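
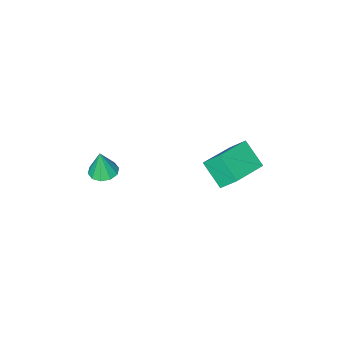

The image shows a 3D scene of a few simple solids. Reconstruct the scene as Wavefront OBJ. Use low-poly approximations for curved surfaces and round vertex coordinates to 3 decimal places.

v 3.349 -3.012 2.694
v 3.88 -2.496 2.676
v 3.471 -3.088 4.106
v 3.478 -2.284 2.722
v 3.026 -2.349 2.757
v 2.699 -2.668 2.768
v 2.619 -3.118 2.751
v 2.819 -3.528 2.711
v 3.221 -3.74 2.665
v 3.672 -3.675 2.63
v 4 -3.356 2.619
v 4.08 -2.906 2.637
v -3.507 -0.706 -0.154
v -3.465 -1.997 0.84
v -3.86 0.063 0.859
v -3.818 -1.228 1.853
v -1.542 -0.332 0.247
v -1.5 -1.623 1.241
v -1.895 0.437 1.26
v -1.853 -0.854 2.254
f 2 1 4
f 2 4 3
f 4 1 5
f 4 5 3
f 5 1 6
f 5 6 3
f 6 1 7
f 6 7 3
f 7 1 8
f 7 8 3
f 8 1 9
f 8 9 3
f 9 1 10
f 9 10 3
f 10 1 11
f 10 11 3
f 11 1 12
f 11 12 3
f 12 1 2
f 12 2 3
f 14 16 13
f 17 14 13
f 13 16 15
f 15 17 13
f 14 20 16
f 18 14 17
f 18 20 14
f 16 20 15
f 19 17 15
f 15 20 19
f 19 18 17
f 20 18 19



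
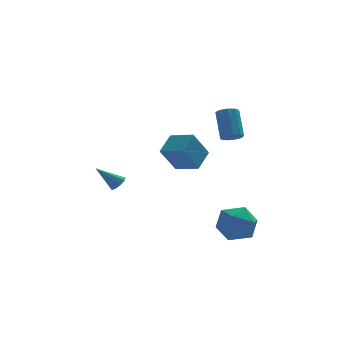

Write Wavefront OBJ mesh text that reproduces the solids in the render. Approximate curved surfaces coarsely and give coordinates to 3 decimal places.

v 2.658 -1.353 2.054
v 3.24 -1.462 2.149
v 3.204 -0.435 3.541
v 2.622 -0.327 3.446
v 3.197 -1.134 1.906
v 3.16 -0.107 3.298
v 2.901 -0.908 1.732
v 2.865 0.118 3.125
v 2.491 -0.891 1.709
v 2.455 0.135 3.101
v 2.16 -1.09 1.847
v 2.124 -0.064 3.239
v 2.062 -1.412 2.082
v 2.026 -0.386 3.474
v 2.242 -1.707 2.304
v 2.206 -0.68 3.696
v 2.618 -1.836 2.408
v 2.582 -0.809 3.801
v 3.012 -1.739 2.347
v 2.976 -0.712 3.74
v 2.092 -1.678 -2.745
v 3.016 -1.08 -3.221
v 2.524 -3.22 -3.839
v 3.448 -2.622 -4.315
v 3.483 -2.962 -3.166
v 3.215 -2.009 -2.49
v 2.325 -2.291 -4.57
v 2.057 -1.338 -3.894
v 3.159 -1.46 -4.349
v 3.875 -1.874 -3.482
v 1.665 -2.426 -3.578
v 2.381 -2.84 -2.711
v 1.612 1.852 -1.137
v 0.707 1.399 0.316
v 0.606 2.849 -1.452
v -0.298 2.395 0.001
v 2.338 2.825 -0.381
v 1.434 2.371 1.072
v 1.333 3.821 -0.696
v 0.428 3.368 0.757
v -2.383 2.82 -2.302
v -2.086 3.191 -2.045
v -3.517 2.96 -1.198
v -2.306 3.354 -2.292
v -2.562 3.268 -2.544
v -2.734 2.972 -2.683
v -2.742 2.605 -2.644
v -2.581 2.338 -2.445
v -2.328 2.297 -2.18
v -2.1 2.5 -1.972
v -2.005 2.853 -1.918
f 2 1 5
f 2 5 3
f 3 5 6
f 3 6 4
f 5 1 7
f 5 7 6
f 6 7 8
f 6 8 4
f 7 1 9
f 7 9 8
f 8 9 10
f 8 10 4
f 9 1 11
f 9 11 10
f 10 11 12
f 10 12 4
f 11 1 13
f 11 13 12
f 12 13 14
f 12 14 4
f 13 1 15
f 13 15 14
f 14 15 16
f 14 16 4
f 15 1 17
f 15 17 16
f 16 17 18
f 16 18 4
f 17 1 19
f 17 19 18
f 18 19 20
f 18 20 4
f 19 1 2
f 19 2 20
f 20 2 3
f 20 3 4
f 21 32 26
f 21 26 22
f 21 22 28
f 21 28 31
f 21 31 32
f 22 26 30
f 26 32 25
f 32 31 23
f 31 28 27
f 28 22 29
f 24 30 25
f 24 25 23
f 24 23 27
f 24 27 29
f 24 29 30
f 25 30 26
f 23 25 32
f 27 23 31
f 29 27 28
f 30 29 22
f 34 36 33
f 37 34 33
f 33 36 35
f 35 37 33
f 34 40 36
f 38 34 37
f 38 40 34
f 36 40 35
f 39 37 35
f 35 40 39
f 39 38 37
f 40 38 39
f 42 41 44
f 42 44 43
f 44 41 45
f 44 45 43
f 45 41 46
f 45 46 43
f 46 41 47
f 46 47 43
f 47 41 48
f 47 48 43
f 48 41 49
f 48 49 43
f 49 41 50
f 49 50 43
f 50 41 51
f 50 51 43
f 51 41 42
f 51 42 43



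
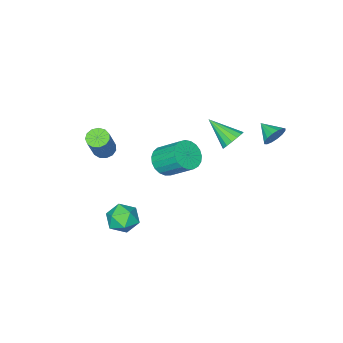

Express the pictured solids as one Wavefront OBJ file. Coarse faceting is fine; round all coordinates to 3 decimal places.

v 2.741 -3.429 0.832
v 3.249 -3.884 0.726
v 4.187 -3.266 2.583
v 3.679 -2.811 2.688
v 3.363 -3.552 0.559
v 4.3 -2.934 2.416
v 3.279 -3.181 0.477
v 4.217 -2.563 2.334
v 3.025 -2.889 0.509
v 3.962 -2.271 2.366
v 2.68 -2.768 0.643
v 3.617 -2.15 2.499
v 2.355 -2.857 0.836
v 3.292 -2.239 2.693
v 2.153 -3.128 1.029
v 3.09 -2.51 2.885
v 2.137 -3.494 1.158
v 3.074 -2.876 3.015
v 2.313 -3.84 1.184
v 3.251 -3.222 3.041
v 2.626 -4.055 1.098
v 3.563 -3.437 2.955
v 2.975 -4.071 0.928
v 3.912 -3.453 2.784
v -2.076 -3.814 -3.238
v -1.635 -4.372 -2.465
v -2.043 -2.844 -1.129
v -2.484 -2.286 -1.902
v -1.295 -4.146 -2.62
v -1.703 -2.618 -1.284
v -1.09 -3.863 -2.881
v -1.498 -2.335 -1.545
v -1.055 -3.571 -3.204
v -1.463 -2.043 -1.868
v -1.197 -3.321 -3.533
v -1.605 -1.793 -2.197
v -1.491 -3.157 -3.811
v -1.899 -1.629 -2.475
v -1.886 -3.106 -3.99
v -2.294 -1.578 -2.654
v -2.314 -3.178 -4.038
v -2.722 -1.65 -2.703
v -2.701 -3.359 -3.949
v -3.108 -1.831 -2.613
v -2.98 -3.619 -3.736
v -3.387 -2.091 -2.401
v -3.102 -3.913 -3.438
v -3.51 -2.385 -2.102
v -3.047 -4.19 -3.104
v -3.455 -2.662 -1.769
v -2.825 -4.402 -2.794
v -3.232 -2.874 -1.458
v -2.472 -4.512 -2.561
v -2.88 -2.984 -1.225
v -2.052 -4.501 -2.444
v -2.46 -2.973 -1.109
v -3.881 3.363 2.559
v -3.436 3.604 3.153
v -3.859 2.237 3.001
v -3.816 3.648 3.282
v -4.213 3.615 3.218
v -4.521 3.515 2.977
v -4.658 3.374 2.624
v -4.586 3.23 2.254
v -4.325 3.122 1.965
v -3.945 3.078 1.836
v -3.548 3.111 1.9
v -3.24 3.211 2.141
v -3.103 3.352 2.494
v -3.175 3.496 2.864
v 3.328 0.292 -2.918
v 3.948 -0.077 -3.683
v 3.672 -1.083 -1.977
v 4.292 -1.452 -2.742
v 4.582 -0.602 -2.194
v 4.369 0.248 -2.776
v 3.251 -1.408 -2.884
v 3.038 -0.558 -3.466
v 3.901 -1.127 -3.662
v 4.723 -0.629 -3.236
v 2.897 -0.531 -2.424
v 3.719 -0.033 -1.998
v -2.979 0.984 1.191
v -2.717 0.598 0.528
v -2.541 -0.604 2.289
v -2.379 0.796 0.68
v -2.203 1.044 0.968
v -2.234 1.276 1.315
v -2.465 1.43 1.63
v -2.834 1.464 1.826
v -3.241 1.37 1.853
v -3.579 1.172 1.702
v -3.755 0.924 1.414
v -3.724 0.692 1.066
v -3.493 0.538 0.751
v -3.125 0.504 0.555
f 2 1 5
f 2 5 3
f 3 5 6
f 3 6 4
f 5 1 7
f 5 7 6
f 6 7 8
f 6 8 4
f 7 1 9
f 7 9 8
f 8 9 10
f 8 10 4
f 9 1 11
f 9 11 10
f 10 11 12
f 10 12 4
f 11 1 13
f 11 13 12
f 12 13 14
f 12 14 4
f 13 1 15
f 13 15 14
f 14 15 16
f 14 16 4
f 15 1 17
f 15 17 16
f 16 17 18
f 16 18 4
f 17 1 19
f 17 19 18
f 18 19 20
f 18 20 4
f 19 1 21
f 19 21 20
f 20 21 22
f 20 22 4
f 21 1 23
f 21 23 22
f 22 23 24
f 22 24 4
f 23 1 2
f 23 2 24
f 24 2 3
f 24 3 4
f 26 25 29
f 26 29 27
f 27 29 30
f 27 30 28
f 29 25 31
f 29 31 30
f 30 31 32
f 30 32 28
f 31 25 33
f 31 33 32
f 32 33 34
f 32 34 28
f 33 25 35
f 33 35 34
f 34 35 36
f 34 36 28
f 35 25 37
f 35 37 36
f 36 37 38
f 36 38 28
f 37 25 39
f 37 39 38
f 38 39 40
f 38 40 28
f 39 25 41
f 39 41 40
f 40 41 42
f 40 42 28
f 41 25 43
f 41 43 42
f 42 43 44
f 42 44 28
f 43 25 45
f 43 45 44
f 44 45 46
f 44 46 28
f 45 25 47
f 45 47 46
f 46 47 48
f 46 48 28
f 47 25 49
f 47 49 48
f 48 49 50
f 48 50 28
f 49 25 51
f 49 51 50
f 50 51 52
f 50 52 28
f 51 25 53
f 51 53 52
f 52 53 54
f 52 54 28
f 53 25 55
f 53 55 54
f 54 55 56
f 54 56 28
f 55 25 26
f 55 26 56
f 56 26 27
f 56 27 28
f 58 57 60
f 58 60 59
f 60 57 61
f 60 61 59
f 61 57 62
f 61 62 59
f 62 57 63
f 62 63 59
f 63 57 64
f 63 64 59
f 64 57 65
f 64 65 59
f 65 57 66
f 65 66 59
f 66 57 67
f 66 67 59
f 67 57 68
f 67 68 59
f 68 57 69
f 68 69 59
f 69 57 70
f 69 70 59
f 70 57 58
f 70 58 59
f 71 82 76
f 71 76 72
f 71 72 78
f 71 78 81
f 71 81 82
f 72 76 80
f 76 82 75
f 82 81 73
f 81 78 77
f 78 72 79
f 74 80 75
f 74 75 73
f 74 73 77
f 74 77 79
f 74 79 80
f 75 80 76
f 73 75 82
f 77 73 81
f 79 77 78
f 80 79 72
f 84 83 86
f 84 86 85
f 86 83 87
f 86 87 85
f 87 83 88
f 87 88 85
f 88 83 89
f 88 89 85
f 89 83 90
f 89 90 85
f 90 83 91
f 90 91 85
f 91 83 92
f 91 92 85
f 92 83 93
f 92 93 85
f 93 83 94
f 93 94 85
f 94 83 95
f 94 95 85
f 95 83 96
f 95 96 85
f 96 83 84
f 96 84 85



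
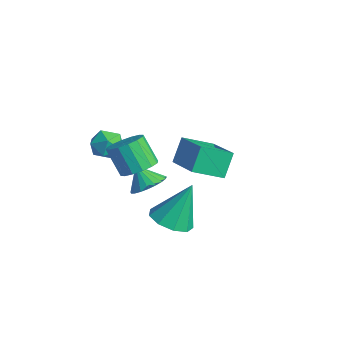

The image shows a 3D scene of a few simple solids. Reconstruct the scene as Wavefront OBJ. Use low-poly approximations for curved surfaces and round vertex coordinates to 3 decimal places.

v -3.871 3.032 -1.063
v -1.888 2.881 -0.3
v -3.512 4.399 -1.725
v -1.529 4.248 -0.963
v -3.491 2.392 -2.177
v -1.508 2.241 -1.415
v -3.132 3.759 -2.84
v -1.149 3.608 -2.077
v -2.437 -0.582 1.339
v -1.861 -0.796 0.812
v -3.239 -1.484 0.828
v -2.663 -1.698 0.301
v -2.571 -1.861 1.089
v -2.076 -1.304 1.404
v -3.024 -0.976 0.236
v -2.529 -0.419 0.551
v -2.224 -1.039 0.13
v -1.944 -1.586 0.657
v -3.156 -0.694 0.983
v -2.876 -1.241 1.51
v 0.863 -1.372 1.722
v 1.497 -1.157 2.179
v 0.75 -1.413 3.335
v 0.117 -1.628 2.878
v 1.281 -0.802 2.118
v 0.535 -1.059 3.274
v 0.954 -0.6 1.951
v 0.207 -0.857 3.108
v 0.602 -0.605 1.723
v -0.144 -0.861 2.879
v 0.32 -0.815 1.495
v -0.426 -1.071 2.651
v 0.184 -1.175 1.327
v -0.562 -1.431 2.483
v 0.23 -1.587 1.265
v -0.517 -1.843 2.421
v 0.445 -1.941 1.326
v -0.301 -2.198 2.482
v 0.773 -2.143 1.492
v 0.026 -2.4 2.649
v 1.124 -2.139 1.721
v 0.378 -2.395 2.877
v 1.406 -1.929 1.949
v 0.66 -2.185 3.105
v 1.542 -1.569 2.117
v 0.796 -1.825 3.273
v -3.013 0.992 -2.845
v -2.6 1.598 -2.377
v -3.647 0.708 -1.915
v -2.88 1.785 -2.511
v -3.183 1.834 -2.703
v -3.456 1.737 -2.919
v -3.654 1.512 -3.122
v -3.74 1.197 -3.277
v -3.701 0.847 -3.358
v -3.543 0.521 -3.349
v -3.293 0.277 -3.254
v -2.995 0.157 -3.088
v -2.7 0.181 -2.88
v -2.46 0.346 -2.665
v -2.315 0.622 -2.482
v -2.291 0.962 -2.362
v -2.391 1.307 -2.325
v 1.826 -0.505 -1.053
v 2.755 -0.272 -1.212
v 1.914 0.405 0.793
v 2.359 0.213 -1.432
v 1.714 0.362 -1.474
v 1.121 0.106 -1.32
v 0.859 -0.436 -1.041
v 1.049 -1.01 -0.768
v 1.603 -1.347 -0.628
v 2.261 -1.29 -0.687
v 2.716 -0.866 -0.918
f 2 4 1
f 5 2 1
f 1 4 3
f 3 5 1
f 2 8 4
f 6 2 5
f 6 8 2
f 4 8 3
f 7 5 3
f 3 8 7
f 7 6 5
f 8 6 7
f 9 20 14
f 9 14 10
f 9 10 16
f 9 16 19
f 9 19 20
f 10 14 18
f 14 20 13
f 20 19 11
f 19 16 15
f 16 10 17
f 12 18 13
f 12 13 11
f 12 11 15
f 12 15 17
f 12 17 18
f 13 18 14
f 11 13 20
f 15 11 19
f 17 15 16
f 18 17 10
f 22 21 25
f 22 25 23
f 23 25 26
f 23 26 24
f 25 21 27
f 25 27 26
f 26 27 28
f 26 28 24
f 27 21 29
f 27 29 28
f 28 29 30
f 28 30 24
f 29 21 31
f 29 31 30
f 30 31 32
f 30 32 24
f 31 21 33
f 31 33 32
f 32 33 34
f 32 34 24
f 33 21 35
f 33 35 34
f 34 35 36
f 34 36 24
f 35 21 37
f 35 37 36
f 36 37 38
f 36 38 24
f 37 21 39
f 37 39 38
f 38 39 40
f 38 40 24
f 39 21 41
f 39 41 40
f 40 41 42
f 40 42 24
f 41 21 43
f 41 43 42
f 42 43 44
f 42 44 24
f 43 21 45
f 43 45 44
f 44 45 46
f 44 46 24
f 45 21 22
f 45 22 46
f 46 22 23
f 46 23 24
f 48 47 50
f 48 50 49
f 50 47 51
f 50 51 49
f 51 47 52
f 51 52 49
f 52 47 53
f 52 53 49
f 53 47 54
f 53 54 49
f 54 47 55
f 54 55 49
f 55 47 56
f 55 56 49
f 56 47 57
f 56 57 49
f 57 47 58
f 57 58 49
f 58 47 59
f 58 59 49
f 59 47 60
f 59 60 49
f 60 47 61
f 60 61 49
f 61 47 62
f 61 62 49
f 62 47 63
f 62 63 49
f 63 47 48
f 63 48 49
f 65 64 67
f 65 67 66
f 67 64 68
f 67 68 66
f 68 64 69
f 68 69 66
f 69 64 70
f 69 70 66
f 70 64 71
f 70 71 66
f 71 64 72
f 71 72 66
f 72 64 73
f 72 73 66
f 73 64 74
f 73 74 66
f 74 64 65
f 74 65 66



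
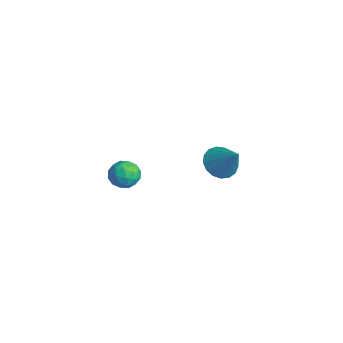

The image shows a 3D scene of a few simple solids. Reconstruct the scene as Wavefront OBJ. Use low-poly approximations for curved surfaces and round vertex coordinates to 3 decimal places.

v 0.927 2.782 -1.757
v 1.482 3.305 -2.356
v 2.133 3.098 -0.363
v 1.19 3.617 -2.174
v 0.838 3.737 -1.897
v 0.506 3.639 -1.587
v 0.271 3.344 -1.316
v 0.186 2.921 -1.147
v 0.27 2.465 -1.117
v 0.506 2.082 -1.233
v 0.837 1.859 -1.47
v 1.19 1.848 -1.772
v 1.482 2.05 -2.071
v 1.647 2.42 -2.298
v 1.647 2.873 -2.401
v 3.312 -2.669 1.45
v 3.799 -3.176 1.049
v 2.461 -3.644 1.651
v 2.948 -4.151 1.25
v 3.172 -3.862 1.972
v 3.698 -3.259 1.848
v 2.562 -3.561 0.852
v 3.088 -2.958 0.728
v 3.335 -3.727 0.679
v 3.712 -3.913 1.371
v 2.548 -2.907 1.329
v 2.925 -3.093 2.021
v 3.63 -2.836 1.232
v 2.63 -3.984 1.468
v 2.762 -3.813 1.893
v 3.048 -4.111 1.657
v 3.571 -2.885 1.701
v 3.857 -3.184 1.465
v 3.489 -3.587 2.008
v 2.403 -3.636 1.235
v 2.689 -3.935 0.999
v 3.212 -2.709 1.043
v 3.498 -3.007 0.807
v 2.771 -3.233 0.692
v 3.644 -3.459 0.778
v 3.144 -4.032 0.897
v 2.917 -3.685 0.663
v 3.226 -3.331 0.59
v 3.865 -3.568 1.185
v 3.365 -4.142 1.304
v 3.497 -3.971 1.728
v 3.806 -3.617 1.655
v 3.593 -3.892 0.968
v 2.895 -2.678 1.396
v 2.395 -3.252 1.515
v 2.454 -3.203 1.045
v 2.763 -2.849 0.972
v 3.116 -2.788 1.803
v 2.616 -3.361 1.922
v 3.034 -3.489 2.11
v 3.343 -3.135 2.037
v 2.667 -2.928 1.732
f 2 1 4
f 2 4 3
f 4 1 5
f 4 5 3
f 5 1 6
f 5 6 3
f 6 1 7
f 6 7 3
f 7 1 8
f 7 8 3
f 8 1 9
f 8 9 3
f 9 1 10
f 9 10 3
f 10 1 11
f 10 11 3
f 11 1 12
f 11 12 3
f 12 1 13
f 12 13 3
f 13 1 14
f 13 14 3
f 14 1 15
f 14 15 3
f 15 1 2
f 15 2 3
f 16 53 32
f 53 27 56
f 32 56 21
f 53 56 32
f 16 32 28
f 32 21 33
f 28 33 17
f 32 33 28
f 16 28 37
f 28 17 38
f 37 38 23
f 28 38 37
f 16 37 49
f 37 23 52
f 49 52 26
f 37 52 49
f 16 49 53
f 49 26 57
f 53 57 27
f 49 57 53
f 17 33 44
f 33 21 47
f 44 47 25
f 33 47 44
f 21 56 34
f 56 27 55
f 34 55 20
f 56 55 34
f 27 57 54
f 57 26 50
f 54 50 18
f 57 50 54
f 26 52 51
f 52 23 39
f 51 39 22
f 52 39 51
f 23 38 43
f 38 17 40
f 43 40 24
f 38 40 43
f 19 45 31
f 45 25 46
f 31 46 20
f 45 46 31
f 19 31 29
f 31 20 30
f 29 30 18
f 31 30 29
f 19 29 36
f 29 18 35
f 36 35 22
f 29 35 36
f 19 36 41
f 36 22 42
f 41 42 24
f 36 42 41
f 19 41 45
f 41 24 48
f 45 48 25
f 41 48 45
f 20 46 34
f 46 25 47
f 34 47 21
f 46 47 34
f 18 30 54
f 30 20 55
f 54 55 27
f 30 55 54
f 22 35 51
f 35 18 50
f 51 50 26
f 35 50 51
f 24 42 43
f 42 22 39
f 43 39 23
f 42 39 43
f 25 48 44
f 48 24 40
f 44 40 17
f 48 40 44



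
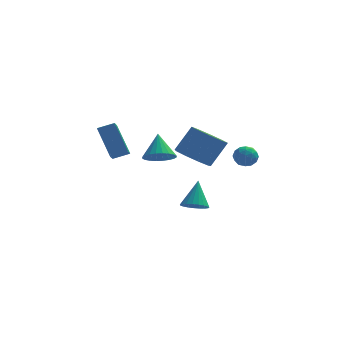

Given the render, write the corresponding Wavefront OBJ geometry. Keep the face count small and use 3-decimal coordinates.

v -0.935 0.718 1.454
v -0.015 0.615 1.619
v -1.045 1.802 2.746
v -0.015 0.896 1.383
v -0.154 1.15 1.158
v -0.413 1.338 0.978
v -0.751 1.432 0.871
v -1.117 1.417 0.852
v -1.455 1.295 0.925
v -1.714 1.086 1.079
v -1.855 0.82 1.29
v -1.855 0.539 1.525
v -1.715 0.286 1.75
v -1.457 0.098 1.93
v -1.119 0.004 2.038
v -0.753 0.019 2.056
v -0.415 0.141 1.983
v -0.155 0.35 1.829
v -3.62 3.613 0.008
v -3.692 2.624 0.61
v -4.397 4.714 1.721
v -4.47 3.725 2.324
v -2.65 3.755 0.356
v -2.723 2.766 0.959
v -3.428 4.856 2.07
v -3.5 3.867 2.672
v 4.041 1.311 1.804
v 4.399 0.728 1.532
v 3.001 0.792 1.548
v 3.359 0.209 1.276
v 3.373 0.345 1.999
v 4.016 0.666 2.157
v 3.384 0.854 0.923
v 4.027 1.175 1.081
v 3.993 0.446 0.987
v 3.986 0.131 1.652
v 3.414 1.389 1.428
v 3.407 1.074 2.093
v 4.312 1.065 1.691
v 3.088 0.455 1.389
v 3.097 0.535 1.814
v 3.307 0.192 1.654
v 4.086 1.028 2.058
v 4.297 0.686 1.898
v 3.694 0.46 2.173
v 3.103 0.834 1.182
v 3.314 0.492 1.022
v 4.093 1.328 1.426
v 4.303 0.985 1.266
v 3.706 1.06 0.907
v 4.283 0.557 1.21
v 3.672 0.252 1.06
v 3.686 0.631 0.852
v 4.064 0.82 0.945
v 4.279 0.372 1.601
v 3.668 0.066 1.451
v 3.676 0.146 1.876
v 4.054 0.335 1.969
v 4.04 0.206 1.281
v 3.732 1.454 1.629
v 3.121 1.148 1.479
v 3.346 1.185 1.111
v 3.724 1.374 1.204
v 3.728 1.268 2.02
v 3.117 0.963 1.87
v 3.336 0.7 2.135
v 3.714 0.889 2.228
v 3.36 1.314 1.799
v 0.953 2.066 -2.943
v 1.463 1.515 -2.614
v 1.147 3.134 -1.457
v 1.678 1.716 -2.786
v 1.767 1.978 -2.986
v 1.715 2.255 -3.178
v 1.532 2.499 -3.33
v 1.249 2.669 -3.414
v 0.914 2.734 -3.418
v 0.586 2.684 -3.339
v 0.322 2.527 -3.191
v 0.166 2.29 -3.001
v 0.147 2.015 -2.801
v 0.267 1.749 -2.625
v 0.506 1.537 -2.505
v 0.822 1.417 -2.46
v 1.16 1.409 -2.498
v 0.875 -3.126 3.146
v 1.505 -2.494 2.519
v 2.374 -1.943 3.947
v 1.745 -2.574 4.574
v 0.902 -2.115 2.74
v 1.771 -1.563 4.167
v 0.287 -2.208 3.15
v 1.156 -1.657 4.578
v -0.053 -2.731 3.559
v 0.816 -2.18 4.987
v 0.042 -3.438 3.775
v 0.911 -2.887 5.202
v 0.526 -4 3.696
v 1.396 -3.448 5.124
v 1.174 -4.152 3.36
v 2.044 -3.6 4.788
v 1.683 -3.824 2.924
v 2.552 -3.272 4.352
v 1.813 -3.169 2.592
v 2.682 -2.618 4.02
f 2 1 4
f 2 4 3
f 4 1 5
f 4 5 3
f 5 1 6
f 5 6 3
f 6 1 7
f 6 7 3
f 7 1 8
f 7 8 3
f 8 1 9
f 8 9 3
f 9 1 10
f 9 10 3
f 10 1 11
f 10 11 3
f 11 1 12
f 11 12 3
f 12 1 13
f 12 13 3
f 13 1 14
f 13 14 3
f 14 1 15
f 14 15 3
f 15 1 16
f 15 16 3
f 16 1 17
f 16 17 3
f 17 1 18
f 17 18 3
f 18 1 2
f 18 2 3
f 20 22 19
f 23 20 19
f 19 22 21
f 21 23 19
f 20 26 22
f 24 20 23
f 24 26 20
f 22 26 21
f 25 23 21
f 21 26 25
f 25 24 23
f 26 24 25
f 27 64 43
f 64 38 67
f 43 67 32
f 64 67 43
f 27 43 39
f 43 32 44
f 39 44 28
f 43 44 39
f 27 39 48
f 39 28 49
f 48 49 34
f 39 49 48
f 27 48 60
f 48 34 63
f 60 63 37
f 48 63 60
f 27 60 64
f 60 37 68
f 64 68 38
f 60 68 64
f 28 44 55
f 44 32 58
f 55 58 36
f 44 58 55
f 32 67 45
f 67 38 66
f 45 66 31
f 67 66 45
f 38 68 65
f 68 37 61
f 65 61 29
f 68 61 65
f 37 63 62
f 63 34 50
f 62 50 33
f 63 50 62
f 34 49 54
f 49 28 51
f 54 51 35
f 49 51 54
f 30 56 42
f 56 36 57
f 42 57 31
f 56 57 42
f 30 42 40
f 42 31 41
f 40 41 29
f 42 41 40
f 30 40 47
f 40 29 46
f 47 46 33
f 40 46 47
f 30 47 52
f 47 33 53
f 52 53 35
f 47 53 52
f 30 52 56
f 52 35 59
f 56 59 36
f 52 59 56
f 31 57 45
f 57 36 58
f 45 58 32
f 57 58 45
f 29 41 65
f 41 31 66
f 65 66 38
f 41 66 65
f 33 46 62
f 46 29 61
f 62 61 37
f 46 61 62
f 35 53 54
f 53 33 50
f 54 50 34
f 53 50 54
f 36 59 55
f 59 35 51
f 55 51 28
f 59 51 55
f 70 69 72
f 70 72 71
f 72 69 73
f 72 73 71
f 73 69 74
f 73 74 71
f 74 69 75
f 74 75 71
f 75 69 76
f 75 76 71
f 76 69 77
f 76 77 71
f 77 69 78
f 77 78 71
f 78 69 79
f 78 79 71
f 79 69 80
f 79 80 71
f 80 69 81
f 80 81 71
f 81 69 82
f 81 82 71
f 82 69 83
f 82 83 71
f 83 69 84
f 83 84 71
f 84 69 85
f 84 85 71
f 85 69 70
f 85 70 71
f 87 86 90
f 87 90 88
f 88 90 91
f 88 91 89
f 90 86 92
f 90 92 91
f 91 92 93
f 91 93 89
f 92 86 94
f 92 94 93
f 93 94 95
f 93 95 89
f 94 86 96
f 94 96 95
f 95 96 97
f 95 97 89
f 96 86 98
f 96 98 97
f 97 98 99
f 97 99 89
f 98 86 100
f 98 100 99
f 99 100 101
f 99 101 89
f 100 86 102
f 100 102 101
f 101 102 103
f 101 103 89
f 102 86 104
f 102 104 103
f 103 104 105
f 103 105 89
f 104 86 87
f 104 87 105
f 105 87 88
f 105 88 89



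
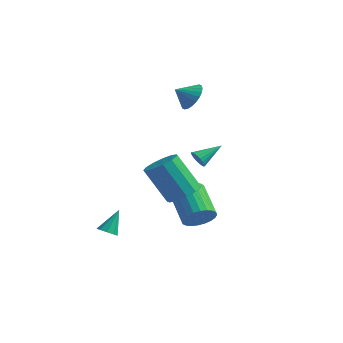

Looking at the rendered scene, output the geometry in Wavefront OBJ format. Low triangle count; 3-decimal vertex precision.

v 2.264 -0.231 -2.869
v 2.876 -0.028 -2.27
v 1.548 0.975 -1.253
v 0.936 0.771 -1.851
v 2.907 0.235 -2.489
v 1.579 1.237 -1.472
v 2.839 0.427 -2.766
v 1.511 1.429 -1.749
v 2.684 0.518 -3.058
v 1.356 1.521 -2.041
v 2.465 0.496 -3.322
v 1.138 1.498 -2.305
v 2.216 0.363 -3.516
v 0.888 1.365 -2.499
v 1.974 0.139 -3.612
v 0.646 1.141 -2.595
v 1.776 -0.141 -3.595
v 0.448 0.861 -2.578
v 1.652 -0.435 -3.467
v 0.324 0.568 -2.45
v 1.621 -0.697 -3.248
v 0.293 0.305 -2.231
v 1.689 -0.889 -2.971
v 0.361 0.113 -1.954
v 1.844 -0.981 -2.679
v 0.516 0.022 -1.662
v 2.062 -0.958 -2.415
v 0.735 0.044 -1.398
v 2.312 -0.825 -2.221
v 0.984 0.177 -1.204
v 2.554 -0.601 -2.125
v 1.226 0.401 -1.108
v 2.752 -0.321 -2.142
v 1.424 0.681 -1.125
v -0.648 -3.698 -3.074
v -0.14 -3.578 -3.209
v -0.552 -2.842 -1.946
v -0.373 -3.34 -3.37
v -0.735 -3.27 -3.392
v -1.056 -3.401 -3.265
v -1.187 -3.67 -3.049
v -1.066 -3.953 -2.845
v -0.749 -4.117 -2.748
v -0.385 -4.084 -2.804
v -0.145 -3.872 -2.986
v 2.559 -2.031 -0.321
v 3.266 -1.732 0.168
v 2.087 -1.931 1.991
v 1.381 -2.229 1.501
v 2.995 -1.317 0.038
v 1.816 -1.515 1.861
v 2.585 -1.128 -0.206
v 1.406 -1.327 1.616
v 2.168 -1.226 -0.487
v 0.989 -1.425 1.336
v 1.874 -1.58 -0.715
v 0.695 -1.778 1.107
v 1.799 -2.076 -0.819
v 0.62 -2.275 1.004
v 1.964 -2.558 -0.764
v 0.786 -2.757 1.059
v 2.319 -2.873 -0.569
v 1.14 -3.072 1.254
v 2.75 -2.92 -0.295
v 1.571 -3.119 1.528
v 3.121 -2.685 -0.03
v 1.942 -2.883 1.793
v 3.313 -2.242 0.143
v 2.134 -2.441 1.966
v 0.019 2.597 3.602
v 0.539 2.725 4.275
v -0.579 2.003 4.178
v 0.322 2.979 4.311
v 0.058 3.174 4.239
v -0.211 3.281 4.07
v -0.446 3.284 3.83
v -0.609 3.183 3.555
v -0.678 2.992 3.288
v -0.64 2.741 3.068
v -0.502 2.469 2.93
v -0.285 2.215 2.894
v -0.021 2.02 2.966
v 0.248 1.913 3.134
v 0.483 1.91 3.375
v 0.646 2.011 3.649
v 0.715 2.202 3.917
v 0.677 2.453 4.137
v 2.398 -0.61 1.306
v 2.659 -0.512 0.867
v 3.002 0.51 1.914
v 2.464 -0.391 0.838
v 2.255 -0.314 0.903
v 2.075 -0.295 1.047
v 1.959 -0.339 1.242
v 1.93 -0.436 1.45
v 1.994 -0.568 1.629
v 2.137 -0.708 1.745
v 2.333 -0.828 1.773
v 2.541 -0.906 1.709
v 2.721 -0.925 1.565
v 2.837 -0.881 1.369
v 2.867 -0.784 1.161
v 2.803 -0.652 0.982
f 2 1 5
f 2 5 3
f 3 5 6
f 3 6 4
f 5 1 7
f 5 7 6
f 6 7 8
f 6 8 4
f 7 1 9
f 7 9 8
f 8 9 10
f 8 10 4
f 9 1 11
f 9 11 10
f 10 11 12
f 10 12 4
f 11 1 13
f 11 13 12
f 12 13 14
f 12 14 4
f 13 1 15
f 13 15 14
f 14 15 16
f 14 16 4
f 15 1 17
f 15 17 16
f 16 17 18
f 16 18 4
f 17 1 19
f 17 19 18
f 18 19 20
f 18 20 4
f 19 1 21
f 19 21 20
f 20 21 22
f 20 22 4
f 21 1 23
f 21 23 22
f 22 23 24
f 22 24 4
f 23 1 25
f 23 25 24
f 24 25 26
f 24 26 4
f 25 1 27
f 25 27 26
f 26 27 28
f 26 28 4
f 27 1 29
f 27 29 28
f 28 29 30
f 28 30 4
f 29 1 31
f 29 31 30
f 30 31 32
f 30 32 4
f 31 1 33
f 31 33 32
f 32 33 34
f 32 34 4
f 33 1 2
f 33 2 34
f 34 2 3
f 34 3 4
f 36 35 38
f 36 38 37
f 38 35 39
f 38 39 37
f 39 35 40
f 39 40 37
f 40 35 41
f 40 41 37
f 41 35 42
f 41 42 37
f 42 35 43
f 42 43 37
f 43 35 44
f 43 44 37
f 44 35 45
f 44 45 37
f 45 35 36
f 45 36 37
f 47 46 50
f 47 50 48
f 48 50 51
f 48 51 49
f 50 46 52
f 50 52 51
f 51 52 53
f 51 53 49
f 52 46 54
f 52 54 53
f 53 54 55
f 53 55 49
f 54 46 56
f 54 56 55
f 55 56 57
f 55 57 49
f 56 46 58
f 56 58 57
f 57 58 59
f 57 59 49
f 58 46 60
f 58 60 59
f 59 60 61
f 59 61 49
f 60 46 62
f 60 62 61
f 61 62 63
f 61 63 49
f 62 46 64
f 62 64 63
f 63 64 65
f 63 65 49
f 64 46 66
f 64 66 65
f 65 66 67
f 65 67 49
f 66 46 68
f 66 68 67
f 67 68 69
f 67 69 49
f 68 46 47
f 68 47 69
f 69 47 48
f 69 48 49
f 71 70 73
f 71 73 72
f 73 70 74
f 73 74 72
f 74 70 75
f 74 75 72
f 75 70 76
f 75 76 72
f 76 70 77
f 76 77 72
f 77 70 78
f 77 78 72
f 78 70 79
f 78 79 72
f 79 70 80
f 79 80 72
f 80 70 81
f 80 81 72
f 81 70 82
f 81 82 72
f 82 70 83
f 82 83 72
f 83 70 84
f 83 84 72
f 84 70 85
f 84 85 72
f 85 70 86
f 85 86 72
f 86 70 87
f 86 87 72
f 87 70 71
f 87 71 72
f 89 88 91
f 89 91 90
f 91 88 92
f 91 92 90
f 92 88 93
f 92 93 90
f 93 88 94
f 93 94 90
f 94 88 95
f 94 95 90
f 95 88 96
f 95 96 90
f 96 88 97
f 96 97 90
f 97 88 98
f 97 98 90
f 98 88 99
f 98 99 90
f 99 88 100
f 99 100 90
f 100 88 101
f 100 101 90
f 101 88 102
f 101 102 90
f 102 88 103
f 102 103 90
f 103 88 89
f 103 89 90



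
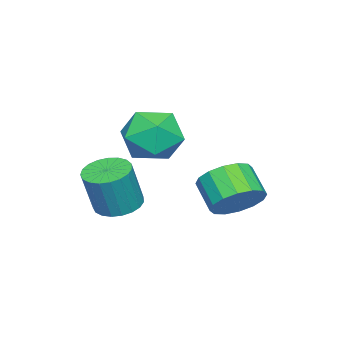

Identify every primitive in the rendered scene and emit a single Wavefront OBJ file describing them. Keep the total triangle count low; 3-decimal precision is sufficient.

v 0.214 -3.694 0.474
v 1.023 -3.526 0.235
v 1.555 -3.679 1.927
v 0.746 -3.846 2.166
v 0.897 -3.199 0.304
v 1.429 -3.352 1.996
v 0.652 -2.957 0.403
v 1.184 -3.11 2.094
v 0.332 -2.843 0.514
v 0.864 -2.995 2.205
v -0.008 -2.875 0.618
v 0.524 -3.028 2.31
v -0.31 -3.05 0.697
v 0.222 -3.202 2.389
v -0.522 -3.335 0.738
v 0.01 -3.488 2.43
v -0.606 -3.683 0.733
v -0.074 -3.835 2.425
v -0.548 -4.032 0.683
v -0.016 -4.185 2.375
v -0.359 -4.323 0.598
v 0.173 -4.476 2.289
v -0.071 -4.505 0.49
v 0.462 -4.658 2.182
v 0.267 -4.547 0.38
v 0.799 -4.7 2.072
v 0.596 -4.441 0.287
v 1.128 -4.594 1.978
v 0.858 -4.206 0.225
v 1.39 -4.359 1.917
v 1.009 -3.883 0.207
v 1.541 -4.035 1.899
v -1.185 -0.023 0.677
v -0.582 -0.772 0.4
v -1.213 -1.585 1.227
v -1.815 -0.837 1.503
v -0.343 -0.549 0.802
v -0.974 -1.362 1.629
v -0.33 -0.185 1.17
v -0.961 -0.998 1.996
v -0.546 0.222 1.406
v -1.176 -0.591 2.232
v -0.932 0.563 1.446
v -1.563 -0.25 2.273
v -1.387 0.748 1.28
v -2.018 -0.065 2.107
v -1.787 0.725 0.953
v -2.418 -0.088 1.78
v -2.026 0.502 0.551
v -2.657 -0.311 1.378
v -2.039 0.138 0.184
v -2.67 -0.675 1.01
v -1.824 -0.269 -0.052
v -2.454 -1.082 0.774
v -1.437 -0.61 -0.093
v -2.068 -1.423 0.734
v -0.982 -0.795 0.073
v -1.613 -1.608 0.9
v -0.653 -1.711 3.432
v 0.077 -2.328 4.173
v -1.297 -3.392 2.667
v -0.567 -4.009 3.408
v -1.52 -3.413 3.855
v -1.122 -2.374 4.328
v -0.098 -3.346 2.512
v 0.3 -2.307 2.985
v 0.419 -3.338 3.605
v -0.459 -3.38 4.435
v -0.761 -2.34 2.405
v -1.639 -2.382 3.235
f 2 1 5
f 2 5 3
f 3 5 6
f 3 6 4
f 5 1 7
f 5 7 6
f 6 7 8
f 6 8 4
f 7 1 9
f 7 9 8
f 8 9 10
f 8 10 4
f 9 1 11
f 9 11 10
f 10 11 12
f 10 12 4
f 11 1 13
f 11 13 12
f 12 13 14
f 12 14 4
f 13 1 15
f 13 15 14
f 14 15 16
f 14 16 4
f 15 1 17
f 15 17 16
f 16 17 18
f 16 18 4
f 17 1 19
f 17 19 18
f 18 19 20
f 18 20 4
f 19 1 21
f 19 21 20
f 20 21 22
f 20 22 4
f 21 1 23
f 21 23 22
f 22 23 24
f 22 24 4
f 23 1 25
f 23 25 24
f 24 25 26
f 24 26 4
f 25 1 27
f 25 27 26
f 26 27 28
f 26 28 4
f 27 1 29
f 27 29 28
f 28 29 30
f 28 30 4
f 29 1 31
f 29 31 30
f 30 31 32
f 30 32 4
f 31 1 2
f 31 2 32
f 32 2 3
f 32 3 4
f 34 33 37
f 34 37 35
f 35 37 38
f 35 38 36
f 37 33 39
f 37 39 38
f 38 39 40
f 38 40 36
f 39 33 41
f 39 41 40
f 40 41 42
f 40 42 36
f 41 33 43
f 41 43 42
f 42 43 44
f 42 44 36
f 43 33 45
f 43 45 44
f 44 45 46
f 44 46 36
f 45 33 47
f 45 47 46
f 46 47 48
f 46 48 36
f 47 33 49
f 47 49 48
f 48 49 50
f 48 50 36
f 49 33 51
f 49 51 50
f 50 51 52
f 50 52 36
f 51 33 53
f 51 53 52
f 52 53 54
f 52 54 36
f 53 33 55
f 53 55 54
f 54 55 56
f 54 56 36
f 55 33 57
f 55 57 56
f 56 57 58
f 56 58 36
f 57 33 34
f 57 34 58
f 58 34 35
f 58 35 36
f 59 70 64
f 59 64 60
f 59 60 66
f 59 66 69
f 59 69 70
f 60 64 68
f 64 70 63
f 70 69 61
f 69 66 65
f 66 60 67
f 62 68 63
f 62 63 61
f 62 61 65
f 62 65 67
f 62 67 68
f 63 68 64
f 61 63 70
f 65 61 69
f 67 65 66
f 68 67 60



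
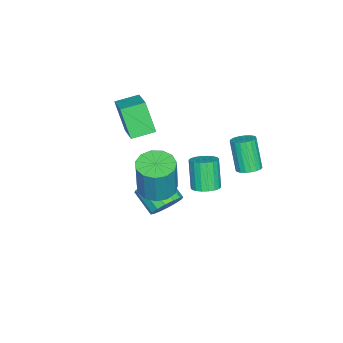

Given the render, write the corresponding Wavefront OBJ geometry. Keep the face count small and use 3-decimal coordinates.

v -0.539 3.824 0.026
v -0.079 3.423 0.05
v -0.602 2.916 1.597
v -1.061 3.316 1.574
v 0.025 3.63 0.153
v -0.497 3.123 1.701
v 0.033 3.87 0.234
v -0.489 3.363 1.782
v -0.059 4.102 0.28
v -0.581 3.595 1.827
v -0.234 4.286 0.281
v -0.756 3.779 1.828
v -0.461 4.39 0.238
v -0.983 3.883 1.786
v -0.702 4.396 0.159
v -1.224 3.889 1.706
v -0.914 4.303 0.057
v -1.437 3.796 1.604
v -1.062 4.127 -0.051
v -1.584 3.62 1.497
v -1.12 3.899 -0.145
v -1.642 3.392 1.403
v -1.076 3.657 -0.209
v -1.599 3.15 1.338
v -0.94 3.445 -0.233
v -1.463 2.938 1.314
v -0.735 3.297 -0.212
v -1.257 2.79 1.335
v -0.496 3.241 -0.15
v -1.018 2.734 1.397
v -0.264 3.286 -0.057
v -0.786 2.779 1.49
v 1.355 0.583 -2.189
v 1.908 0.013 -2.545
v 1.317 -1.033 -1.787
v 0.765 -0.463 -1.431
v 2.117 0.162 -2.175
v 1.526 -0.883 -1.417
v 2.122 0.425 -1.809
v 1.531 -0.62 -1.051
v 1.921 0.73 -1.545
v 1.331 -0.316 -0.787
v 1.569 0.995 -1.454
v 0.979 -0.05 -0.695
v 1.16 1.15 -1.559
v 0.569 0.105 -0.801
v 0.803 1.153 -1.833
v 0.212 0.107 -1.075
v 0.594 1.003 -2.203
v 0.003 -0.042 -1.445
v 0.589 0.74 -2.569
v -0.002 -0.305 -1.811
v 0.789 0.436 -2.833
v 0.199 -0.61 -2.075
v 1.141 0.17 -2.925
v 0.551 -0.875 -2.166
v 1.551 0.015 -2.819
v 0.96 -1.03 -2.061
v 0.853 -1.652 2.131
v 0.463 -2.321 3.655
v 0.137 -0.751 2.343
v -0.253 -1.42 3.868
v 2.133 -0.8 2.832
v 1.743 -1.469 4.357
v 1.417 0.101 3.045
v 1.027 -0.568 4.569
v 0.19 2.024 -1.351
v 0.664 1.529 -1.273
v 0.064 1.181 0.169
v -0.41 1.676 0.091
v 0.804 1.776 -1.155
v 0.203 1.428 0.286
v 0.821 2.072 -1.076
v 0.221 1.724 0.365
v 0.714 2.359 -1.052
v 0.114 2.011 0.39
v 0.503 2.579 -1.087
v -0.097 2.231 0.355
v 0.23 2.69 -1.173
v -0.37 2.342 0.268
v -0.051 2.668 -1.296
v -0.651 2.32 0.146
v -0.284 2.519 -1.429
v -0.884 2.171 0.013
v -0.423 2.272 -1.546
v -1.024 1.924 -0.105
v -0.441 1.976 -1.625
v -1.041 1.628 -0.184
v -0.334 1.689 -1.65
v -0.934 1.341 -0.208
v -0.123 1.469 -1.615
v -0.723 1.121 -0.173
v 0.15 1.358 -1.528
v -0.45 1.01 -0.087
v 0.431 1.38 -1.406
v -0.169 1.032 0.036
v 3.155 0.857 0.829
v 3.776 0.198 0.747
v 4.147 0.303 2.709
v 3.525 0.963 2.791
v 4.025 0.64 0.676
v 4.396 0.746 2.639
v 3.998 1.152 0.654
v 4.368 1.258 2.616
v 3.703 1.57 0.687
v 4.073 1.676 2.649
v 3.233 1.761 0.765
v 3.604 1.867 2.728
v 2.739 1.666 0.864
v 3.11 1.772 2.826
v 2.377 1.314 0.951
v 2.748 1.42 2.913
v 2.262 0.817 1
v 2.632 0.922 2.962
v 2.43 0.332 0.994
v 2.801 0.438 2.956
v 2.828 0.014 0.936
v 3.199 0.12 2.898
v 3.33 -0.036 0.844
v 3.701 0.07 2.806
f 2 1 5
f 2 5 3
f 3 5 6
f 3 6 4
f 5 1 7
f 5 7 6
f 6 7 8
f 6 8 4
f 7 1 9
f 7 9 8
f 8 9 10
f 8 10 4
f 9 1 11
f 9 11 10
f 10 11 12
f 10 12 4
f 11 1 13
f 11 13 12
f 12 13 14
f 12 14 4
f 13 1 15
f 13 15 14
f 14 15 16
f 14 16 4
f 15 1 17
f 15 17 16
f 16 17 18
f 16 18 4
f 17 1 19
f 17 19 18
f 18 19 20
f 18 20 4
f 19 1 21
f 19 21 20
f 20 21 22
f 20 22 4
f 21 1 23
f 21 23 22
f 22 23 24
f 22 24 4
f 23 1 25
f 23 25 24
f 24 25 26
f 24 26 4
f 25 1 27
f 25 27 26
f 26 27 28
f 26 28 4
f 27 1 29
f 27 29 28
f 28 29 30
f 28 30 4
f 29 1 31
f 29 31 30
f 30 31 32
f 30 32 4
f 31 1 2
f 31 2 32
f 32 2 3
f 32 3 4
f 34 33 37
f 34 37 35
f 35 37 38
f 35 38 36
f 37 33 39
f 37 39 38
f 38 39 40
f 38 40 36
f 39 33 41
f 39 41 40
f 40 41 42
f 40 42 36
f 41 33 43
f 41 43 42
f 42 43 44
f 42 44 36
f 43 33 45
f 43 45 44
f 44 45 46
f 44 46 36
f 45 33 47
f 45 47 46
f 46 47 48
f 46 48 36
f 47 33 49
f 47 49 48
f 48 49 50
f 48 50 36
f 49 33 51
f 49 51 50
f 50 51 52
f 50 52 36
f 51 33 53
f 51 53 52
f 52 53 54
f 52 54 36
f 53 33 55
f 53 55 54
f 54 55 56
f 54 56 36
f 55 33 57
f 55 57 56
f 56 57 58
f 56 58 36
f 57 33 34
f 57 34 58
f 58 34 35
f 58 35 36
f 60 62 59
f 63 60 59
f 59 62 61
f 61 63 59
f 60 66 62
f 64 60 63
f 64 66 60
f 62 66 61
f 65 63 61
f 61 66 65
f 65 64 63
f 66 64 65
f 68 67 71
f 68 71 69
f 69 71 72
f 69 72 70
f 71 67 73
f 71 73 72
f 72 73 74
f 72 74 70
f 73 67 75
f 73 75 74
f 74 75 76
f 74 76 70
f 75 67 77
f 75 77 76
f 76 77 78
f 76 78 70
f 77 67 79
f 77 79 78
f 78 79 80
f 78 80 70
f 79 67 81
f 79 81 80
f 80 81 82
f 80 82 70
f 81 67 83
f 81 83 82
f 82 83 84
f 82 84 70
f 83 67 85
f 83 85 84
f 84 85 86
f 84 86 70
f 85 67 87
f 85 87 86
f 86 87 88
f 86 88 70
f 87 67 89
f 87 89 88
f 88 89 90
f 88 90 70
f 89 67 91
f 89 91 90
f 90 91 92
f 90 92 70
f 91 67 93
f 91 93 92
f 92 93 94
f 92 94 70
f 93 67 95
f 93 95 94
f 94 95 96
f 94 96 70
f 95 67 68
f 95 68 96
f 96 68 69
f 96 69 70
f 98 97 101
f 98 101 99
f 99 101 102
f 99 102 100
f 101 97 103
f 101 103 102
f 102 103 104
f 102 104 100
f 103 97 105
f 103 105 104
f 104 105 106
f 104 106 100
f 105 97 107
f 105 107 106
f 106 107 108
f 106 108 100
f 107 97 109
f 107 109 108
f 108 109 110
f 108 110 100
f 109 97 111
f 109 111 110
f 110 111 112
f 110 112 100
f 111 97 113
f 111 113 112
f 112 113 114
f 112 114 100
f 113 97 115
f 113 115 114
f 114 115 116
f 114 116 100
f 115 97 117
f 115 117 116
f 116 117 118
f 116 118 100
f 117 97 119
f 117 119 118
f 118 119 120
f 118 120 100
f 119 97 98
f 119 98 120
f 120 98 99
f 120 99 100



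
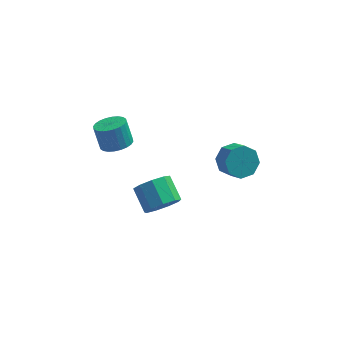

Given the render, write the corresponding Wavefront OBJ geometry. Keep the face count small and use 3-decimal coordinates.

v 3.25 1.843 -1.806
v 3.86 1.559 -2.612
v 4.381 0.714 -1.92
v 3.77 0.997 -1.114
v 4.194 2.134 -2.161
v 4.715 1.289 -1.469
v 3.975 2.538 -1.502
v 4.495 1.693 -0.81
v 3.331 2.535 -1.021
v 3.852 1.69 -0.329
v 2.639 2.126 -1
v 3.16 1.281 -0.308
v 2.305 1.551 -1.451
v 2.826 0.706 -0.759
v 2.525 1.147 -2.11
v 3.045 0.302 -1.418
v 3.168 1.15 -2.591
v 3.689 0.305 -1.899
v -3.082 1.973 -0.621
v -2.176 1.973 -0.371
v -2.552 2.447 0.991
v -3.458 2.447 0.741
v -2.215 2.314 -0.5
v -2.59 2.788 0.861
v -2.385 2.603 -0.648
v -2.761 3.077 0.713
v -2.662 2.796 -0.792
v -3.037 3.27 0.57
v -3.003 2.864 -0.909
v -3.378 3.338 0.452
v -3.356 2.796 -0.983
v -3.731 3.27 0.379
v -3.667 2.603 -1.001
v -4.042 3.077 0.36
v -3.889 2.314 -0.962
v -4.264 2.788 0.4
v -3.988 1.973 -0.871
v -4.364 2.447 0.491
v -3.95 1.632 -0.741
v -4.325 2.106 0.62
v -3.779 1.343 -0.593
v -4.155 1.817 0.768
v -3.503 1.15 -0.45
v -3.878 1.624 0.912
v -3.162 1.082 -0.332
v -3.537 1.556 1.029
v -2.809 1.15 -0.259
v -3.184 1.624 1.103
v -2.498 1.343 -0.24
v -2.873 1.817 1.121
v -2.276 1.632 -0.28
v -2.651 2.106 1.082
v -0.504 -1.238 -2.823
v 0.479 -0.971 -2.465
v -0.152 0.245 -1.638
v -1.136 -0.022 -1.997
v 0.335 -0.616 -3.097
v -0.296 0.6 -2.27
v -0.202 -0.552 -3.601
v -0.833 0.664 -2.774
v -0.88 -0.809 -3.741
v -1.511 0.407 -2.914
v -1.383 -1.266 -3.452
v -2.014 -0.051 -2.625
v -1.474 -1.711 -2.868
v -2.105 -0.495 -2.042
v -1.112 -1.934 -2.264
v -1.743 -0.718 -1.437
v -0.466 -1.831 -1.922
v -1.097 -0.615 -1.095
v 0.163 -1.451 -2.001
v -0.469 -0.235 -1.174
f 2 1 5
f 2 5 3
f 3 5 6
f 3 6 4
f 5 1 7
f 5 7 6
f 6 7 8
f 6 8 4
f 7 1 9
f 7 9 8
f 8 9 10
f 8 10 4
f 9 1 11
f 9 11 10
f 10 11 12
f 10 12 4
f 11 1 13
f 11 13 12
f 12 13 14
f 12 14 4
f 13 1 15
f 13 15 14
f 14 15 16
f 14 16 4
f 15 1 17
f 15 17 16
f 16 17 18
f 16 18 4
f 17 1 2
f 17 2 18
f 18 2 3
f 18 3 4
f 20 19 23
f 20 23 21
f 21 23 24
f 21 24 22
f 23 19 25
f 23 25 24
f 24 25 26
f 24 26 22
f 25 19 27
f 25 27 26
f 26 27 28
f 26 28 22
f 27 19 29
f 27 29 28
f 28 29 30
f 28 30 22
f 29 19 31
f 29 31 30
f 30 31 32
f 30 32 22
f 31 19 33
f 31 33 32
f 32 33 34
f 32 34 22
f 33 19 35
f 33 35 34
f 34 35 36
f 34 36 22
f 35 19 37
f 35 37 36
f 36 37 38
f 36 38 22
f 37 19 39
f 37 39 38
f 38 39 40
f 38 40 22
f 39 19 41
f 39 41 40
f 40 41 42
f 40 42 22
f 41 19 43
f 41 43 42
f 42 43 44
f 42 44 22
f 43 19 45
f 43 45 44
f 44 45 46
f 44 46 22
f 45 19 47
f 45 47 46
f 46 47 48
f 46 48 22
f 47 19 49
f 47 49 48
f 48 49 50
f 48 50 22
f 49 19 51
f 49 51 50
f 50 51 52
f 50 52 22
f 51 19 20
f 51 20 52
f 52 20 21
f 52 21 22
f 54 53 57
f 54 57 55
f 55 57 58
f 55 58 56
f 57 53 59
f 57 59 58
f 58 59 60
f 58 60 56
f 59 53 61
f 59 61 60
f 60 61 62
f 60 62 56
f 61 53 63
f 61 63 62
f 62 63 64
f 62 64 56
f 63 53 65
f 63 65 64
f 64 65 66
f 64 66 56
f 65 53 67
f 65 67 66
f 66 67 68
f 66 68 56
f 67 53 69
f 67 69 68
f 68 69 70
f 68 70 56
f 69 53 71
f 69 71 70
f 70 71 72
f 70 72 56
f 71 53 54
f 71 54 72
f 72 54 55
f 72 55 56



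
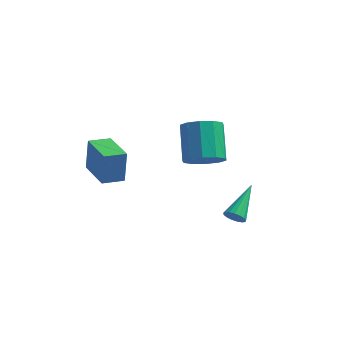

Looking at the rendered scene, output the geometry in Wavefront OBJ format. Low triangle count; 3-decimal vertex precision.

v -0.217 1.964 -0.035
v 0.312 2.686 -0.602
v -0.233 4.178 0.787
v -0.763 3.456 1.355
v -0.304 2.667 -0.823
v -0.849 4.159 0.566
v -0.887 2.379 -0.743
v -1.433 3.871 0.646
v -1.215 1.933 -0.393
v -1.76 3.425 0.997
v -1.161 1.499 0.095
v -1.706 2.991 1.484
v -0.747 1.242 0.533
v -1.292 2.734 1.922
v -0.131 1.261 0.754
v -0.676 2.753 2.143
v 0.453 1.549 0.674
v -0.093 3.041 2.063
v 0.78 1.995 0.323
v 0.235 3.487 1.713
v 0.726 2.429 -0.164
v 0.181 3.921 1.225
v -4.682 -2.105 1.634
v -4.662 -1.774 3.23
v -3.835 -1.42 1.482
v -3.815 -1.089 3.078
v -3.445 -3.571 1.922
v -3.425 -3.24 3.518
v -2.598 -2.886 1.77
v -2.578 -2.555 3.366
v 1.863 -0.36 -1.838
v 2.187 -0.191 -2.276
v 2.197 1.48 -0.882
v 1.936 -0.11 -2.345
v 1.668 -0.085 -2.298
v 1.445 -0.124 -2.146
v 1.318 -0.216 -1.923
v 1.315 -0.342 -1.681
v 1.438 -0.471 -1.475
v 1.658 -0.575 -1.352
v 1.925 -0.63 -1.34
v 2.178 -0.623 -1.442
v 2.358 -0.555 -1.635
v 2.425 -0.443 -1.875
v 2.364 -0.312 -2.106
f 2 1 5
f 2 5 3
f 3 5 6
f 3 6 4
f 5 1 7
f 5 7 6
f 6 7 8
f 6 8 4
f 7 1 9
f 7 9 8
f 8 9 10
f 8 10 4
f 9 1 11
f 9 11 10
f 10 11 12
f 10 12 4
f 11 1 13
f 11 13 12
f 12 13 14
f 12 14 4
f 13 1 15
f 13 15 14
f 14 15 16
f 14 16 4
f 15 1 17
f 15 17 16
f 16 17 18
f 16 18 4
f 17 1 19
f 17 19 18
f 18 19 20
f 18 20 4
f 19 1 21
f 19 21 20
f 20 21 22
f 20 22 4
f 21 1 2
f 21 2 22
f 22 2 3
f 22 3 4
f 24 26 23
f 27 24 23
f 23 26 25
f 25 27 23
f 24 30 26
f 28 24 27
f 28 30 24
f 26 30 25
f 29 27 25
f 25 30 29
f 29 28 27
f 30 28 29
f 32 31 34
f 32 34 33
f 34 31 35
f 34 35 33
f 35 31 36
f 35 36 33
f 36 31 37
f 36 37 33
f 37 31 38
f 37 38 33
f 38 31 39
f 38 39 33
f 39 31 40
f 39 40 33
f 40 31 41
f 40 41 33
f 41 31 42
f 41 42 33
f 42 31 43
f 42 43 33
f 43 31 44
f 43 44 33
f 44 31 45
f 44 45 33
f 45 31 32
f 45 32 33



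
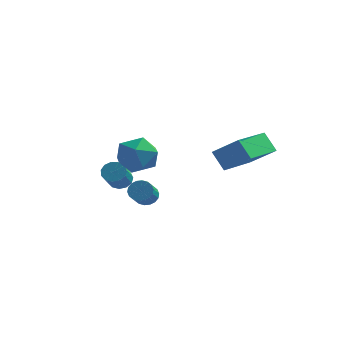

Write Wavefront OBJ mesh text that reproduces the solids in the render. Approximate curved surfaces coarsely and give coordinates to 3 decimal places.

v 1.006 2.339 -1.912
v 0.399 2.611 -1.074
v 1.499 4.379 -2.215
v 0.893 4.65 -1.376
v 2.167 2.19 -1.024
v 1.561 2.461 -0.185
v 2.661 4.229 -1.326
v 2.054 4.501 -0.488
v -2.736 0.064 -0.804
v -2.025 0.685 -1.097
v -1.675 -0.725 0.097
v -0.964 -0.104 -0.196
v -1.689 0.218 0.395
v -2.344 0.705 -0.162
v -1.356 -0.745 -0.838
v -2.011 -0.258 -1.395
v -1.172 0.185 -1.118
v -1.378 0.78 -0.356
v -2.322 -0.82 -0.644
v -2.528 -0.225 0.118
v -3.531 2.452 -3.106
v -3.004 2.384 -3.248
v -2.902 1.381 -2.396
v -3.429 1.448 -2.254
v -3.006 2.585 -3.012
v -2.904 1.582 -2.16
v -3.174 2.743 -2.806
v -3.072 1.74 -1.954
v -3.456 2.809 -2.694
v -3.354 1.806 -1.843
v -3.762 2.761 -2.714
v -3.659 1.758 -1.862
v -3.994 2.615 -2.858
v -3.892 1.612 -2.006
v -4.079 2.417 -3.081
v -3.977 1.414 -2.229
v -3.991 2.23 -3.311
v -3.889 1.227 -2.459
v -3.756 2.114 -3.477
v -3.654 1.11 -2.625
v -3.45 2.104 -3.525
v -3.348 1.101 -2.673
v -3.17 2.205 -3.439
v -3.068 1.202 -2.588
v -1.216 -0.763 -2.312
v -0.792 -0.917 -2.571
v -0.72 -1.77 -1.947
v -1.144 -1.617 -1.688
v -0.704 -0.785 -2.402
v -0.632 -1.639 -1.777
v -0.718 -0.65 -2.215
v -0.646 -1.503 -1.59
v -0.831 -0.537 -2.047
v -0.758 -1.39 -1.423
v -1.019 -0.468 -1.932
v -0.947 -1.322 -1.307
v -1.247 -0.458 -1.892
v -1.175 -1.312 -1.268
v -1.469 -0.509 -1.935
v -1.396 -1.362 -1.311
v -1.64 -0.61 -2.053
v -1.568 -1.463 -1.429
v -1.728 -0.741 -2.223
v -1.656 -1.595 -1.598
v -1.714 -0.877 -2.41
v -1.642 -1.73 -1.785
v -1.602 -0.99 -2.577
v -1.529 -1.843 -1.953
v -1.413 -1.058 -2.693
v -1.341 -1.912 -2.068
v -1.185 -1.068 -2.732
v -1.113 -1.922 -2.108
v -0.964 -1.018 -2.689
v -0.891 -1.871 -2.065
f 2 4 1
f 5 2 1
f 1 4 3
f 3 5 1
f 2 8 4
f 6 2 5
f 6 8 2
f 4 8 3
f 7 5 3
f 3 8 7
f 7 6 5
f 8 6 7
f 9 20 14
f 9 14 10
f 9 10 16
f 9 16 19
f 9 19 20
f 10 14 18
f 14 20 13
f 20 19 11
f 19 16 15
f 16 10 17
f 12 18 13
f 12 13 11
f 12 11 15
f 12 15 17
f 12 17 18
f 13 18 14
f 11 13 20
f 15 11 19
f 17 15 16
f 18 17 10
f 22 21 25
f 22 25 23
f 23 25 26
f 23 26 24
f 25 21 27
f 25 27 26
f 26 27 28
f 26 28 24
f 27 21 29
f 27 29 28
f 28 29 30
f 28 30 24
f 29 21 31
f 29 31 30
f 30 31 32
f 30 32 24
f 31 21 33
f 31 33 32
f 32 33 34
f 32 34 24
f 33 21 35
f 33 35 34
f 34 35 36
f 34 36 24
f 35 21 37
f 35 37 36
f 36 37 38
f 36 38 24
f 37 21 39
f 37 39 38
f 38 39 40
f 38 40 24
f 39 21 41
f 39 41 40
f 40 41 42
f 40 42 24
f 41 21 43
f 41 43 42
f 42 43 44
f 42 44 24
f 43 21 22
f 43 22 44
f 44 22 23
f 44 23 24
f 46 45 49
f 46 49 47
f 47 49 50
f 47 50 48
f 49 45 51
f 49 51 50
f 50 51 52
f 50 52 48
f 51 45 53
f 51 53 52
f 52 53 54
f 52 54 48
f 53 45 55
f 53 55 54
f 54 55 56
f 54 56 48
f 55 45 57
f 55 57 56
f 56 57 58
f 56 58 48
f 57 45 59
f 57 59 58
f 58 59 60
f 58 60 48
f 59 45 61
f 59 61 60
f 60 61 62
f 60 62 48
f 61 45 63
f 61 63 62
f 62 63 64
f 62 64 48
f 63 45 65
f 63 65 64
f 64 65 66
f 64 66 48
f 65 45 67
f 65 67 66
f 66 67 68
f 66 68 48
f 67 45 69
f 67 69 68
f 68 69 70
f 68 70 48
f 69 45 71
f 69 71 70
f 70 71 72
f 70 72 48
f 71 45 73
f 71 73 72
f 72 73 74
f 72 74 48
f 73 45 46
f 73 46 74
f 74 46 47
f 74 47 48



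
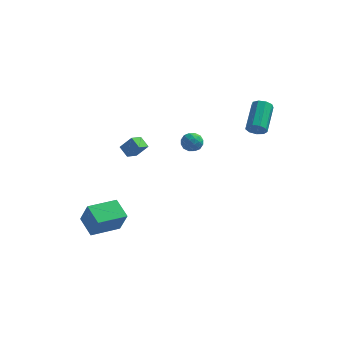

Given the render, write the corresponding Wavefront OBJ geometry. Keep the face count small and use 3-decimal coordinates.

v 3.845 3.05 1.751
v 4.232 3.293 1.289
v 4.243 5.094 2.247
v 3.855 4.85 2.709
v 3.806 3.355 1.178
v 3.817 5.155 2.137
v 3.398 3.273 1.335
v 3.409 5.074 2.294
v 3.199 3.088 1.687
v 3.21 4.888 2.645
v 3.302 2.884 2.068
v 3.313 4.685 3.027
v 3.659 2.758 2.301
v 3.67 4.559 3.26
v 4.103 2.768 2.277
v 4.114 4.569 3.235
v 4.426 2.91 2.006
v 4.437 4.711 2.965
v 4.477 3.117 1.616
v 4.488 4.918 2.574
v -5.053 -2.801 -3.299
v -4.505 -3.191 -1.88
v -3.715 -1.475 -3.451
v -3.167 -1.864 -2.032
v -4.193 -3.736 -3.888
v -3.645 -4.125 -2.469
v -2.855 -2.409 -4.04
v -2.307 -2.799 -2.621
v 0.475 1.289 1.848
v 1.006 1.085 1.45
v 0.214 0.215 2.05
v 0.745 0.011 1.652
v 0.867 0.32 2.261
v 1.028 0.984 2.136
v 0.192 0.316 1.364
v 0.353 0.98 1.239
v 0.831 0.484 1.151
v 1.248 0.486 1.705
v -0.028 0.814 1.795
v 0.389 0.816 2.349
v 0.764 1.281 1.631
v 0.456 0.019 1.869
v 0.528 0.201 2.227
v 0.84 0.081 1.993
v 0.777 1.222 2.035
v 1.089 1.102 1.801
v 1.007 0.652 2.277
v 0.131 0.198 1.699
v 0.443 0.078 1.465
v 0.38 1.219 1.507
v 0.692 1.099 1.273
v 0.213 0.648 1.223
v 0.972 0.808 1.221
v 0.819 0.177 1.34
v 0.494 0.356 1.171
v 0.589 0.746 1.097
v 1.218 0.809 1.547
v 1.064 0.178 1.666
v 1.136 0.36 2.024
v 1.231 0.75 1.951
v 1.115 0.456 1.371
v 0.156 1.122 1.834
v 0.002 0.491 1.953
v -0.011 0.55 1.549
v 0.084 0.94 1.476
v 0.401 1.123 2.16
v 0.248 0.492 2.279
v 0.631 0.554 2.403
v 0.726 0.944 2.329
v 0.105 0.844 2.129
v -2.968 1.967 -0.775
v -3.33 1.208 -0.425
v -3.531 2.434 -0.342
v -3.892 1.676 0.009
v -2.268 2.024 0.071
v -2.629 1.266 0.422
v -2.83 2.492 0.505
v -3.192 1.733 0.855
f 2 1 5
f 2 5 3
f 3 5 6
f 3 6 4
f 5 1 7
f 5 7 6
f 6 7 8
f 6 8 4
f 7 1 9
f 7 9 8
f 8 9 10
f 8 10 4
f 9 1 11
f 9 11 10
f 10 11 12
f 10 12 4
f 11 1 13
f 11 13 12
f 12 13 14
f 12 14 4
f 13 1 15
f 13 15 14
f 14 15 16
f 14 16 4
f 15 1 17
f 15 17 16
f 16 17 18
f 16 18 4
f 17 1 19
f 17 19 18
f 18 19 20
f 18 20 4
f 19 1 2
f 19 2 20
f 20 2 3
f 20 3 4
f 22 24 21
f 25 22 21
f 21 24 23
f 23 25 21
f 22 28 24
f 26 22 25
f 26 28 22
f 24 28 23
f 27 25 23
f 23 28 27
f 27 26 25
f 28 26 27
f 29 66 45
f 66 40 69
f 45 69 34
f 66 69 45
f 29 45 41
f 45 34 46
f 41 46 30
f 45 46 41
f 29 41 50
f 41 30 51
f 50 51 36
f 41 51 50
f 29 50 62
f 50 36 65
f 62 65 39
f 50 65 62
f 29 62 66
f 62 39 70
f 66 70 40
f 62 70 66
f 30 46 57
f 46 34 60
f 57 60 38
f 46 60 57
f 34 69 47
f 69 40 68
f 47 68 33
f 69 68 47
f 40 70 67
f 70 39 63
f 67 63 31
f 70 63 67
f 39 65 64
f 65 36 52
f 64 52 35
f 65 52 64
f 36 51 56
f 51 30 53
f 56 53 37
f 51 53 56
f 32 58 44
f 58 38 59
f 44 59 33
f 58 59 44
f 32 44 42
f 44 33 43
f 42 43 31
f 44 43 42
f 32 42 49
f 42 31 48
f 49 48 35
f 42 48 49
f 32 49 54
f 49 35 55
f 54 55 37
f 49 55 54
f 32 54 58
f 54 37 61
f 58 61 38
f 54 61 58
f 33 59 47
f 59 38 60
f 47 60 34
f 59 60 47
f 31 43 67
f 43 33 68
f 67 68 40
f 43 68 67
f 35 48 64
f 48 31 63
f 64 63 39
f 48 63 64
f 37 55 56
f 55 35 52
f 56 52 36
f 55 52 56
f 38 61 57
f 61 37 53
f 57 53 30
f 61 53 57
f 72 74 71
f 75 72 71
f 71 74 73
f 73 75 71
f 72 78 74
f 76 72 75
f 76 78 72
f 74 78 73
f 77 75 73
f 73 78 77
f 77 76 75
f 78 76 77



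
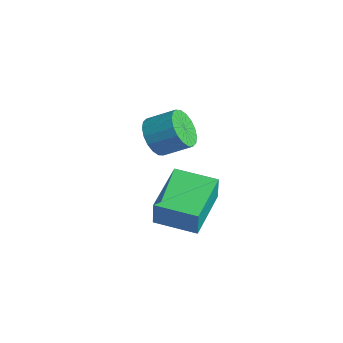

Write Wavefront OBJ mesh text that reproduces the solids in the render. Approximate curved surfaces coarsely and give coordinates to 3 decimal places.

v -0.092 1.354 -0.882
v 0.443 0.723 -0.685
v 1.148 1.516 -0.062
v 0.612 2.146 -0.258
v 0.583 0.855 -1.011
v 1.288 1.647 -0.388
v 0.59 1.085 -1.311
v 1.295 1.877 -0.688
v 0.461 1.368 -1.526
v 1.166 2.161 -0.903
v 0.223 1.649 -1.614
v 0.928 2.441 -0.99
v -0.077 1.871 -1.556
v 0.627 2.663 -0.933
v -0.381 1.991 -1.365
v 0.324 2.783 -0.742
v -0.628 1.984 -1.078
v 0.077 2.777 -0.455
v -0.768 1.853 -0.752
v -0.063 2.645 -0.129
v -0.775 1.623 -0.452
v -0.07 2.415 0.171
v -0.646 1.339 -0.237
v 0.059 2.132 0.386
v -0.408 1.059 -0.15
v 0.297 1.851 0.474
v -0.107 0.837 -0.207
v 0.597 1.629 0.416
v 0.196 0.717 -0.398
v 0.901 1.509 0.225
v 3.54 -0.949 -1.98
v 3.756 -1.063 -0.876
v 2.334 0.634 -1.58
v 2.55 0.521 -0.477
v 4.79 0.039 -2.123
v 5.006 -0.074 -1.02
v 3.584 1.623 -1.724
v 3.8 1.509 -0.62
f 2 1 5
f 2 5 3
f 3 5 6
f 3 6 4
f 5 1 7
f 5 7 6
f 6 7 8
f 6 8 4
f 7 1 9
f 7 9 8
f 8 9 10
f 8 10 4
f 9 1 11
f 9 11 10
f 10 11 12
f 10 12 4
f 11 1 13
f 11 13 12
f 12 13 14
f 12 14 4
f 13 1 15
f 13 15 14
f 14 15 16
f 14 16 4
f 15 1 17
f 15 17 16
f 16 17 18
f 16 18 4
f 17 1 19
f 17 19 18
f 18 19 20
f 18 20 4
f 19 1 21
f 19 21 20
f 20 21 22
f 20 22 4
f 21 1 23
f 21 23 22
f 22 23 24
f 22 24 4
f 23 1 25
f 23 25 24
f 24 25 26
f 24 26 4
f 25 1 27
f 25 27 26
f 26 27 28
f 26 28 4
f 27 1 29
f 27 29 28
f 28 29 30
f 28 30 4
f 29 1 2
f 29 2 30
f 30 2 3
f 30 3 4
f 32 34 31
f 35 32 31
f 31 34 33
f 33 35 31
f 32 38 34
f 36 32 35
f 36 38 32
f 34 38 33
f 37 35 33
f 33 38 37
f 37 36 35
f 38 36 37



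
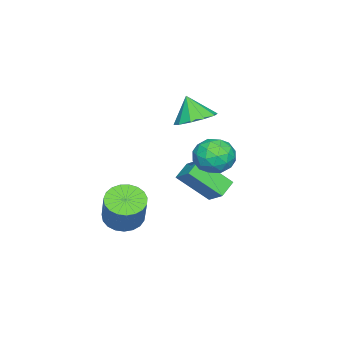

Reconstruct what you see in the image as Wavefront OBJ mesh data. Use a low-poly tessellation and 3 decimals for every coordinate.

v -2.415 -1.775 -2.223
v -1.933 -1.037 -1.599
v -2.802 -0.534 -3.394
v -2.319 0.204 -2.77
v -1.661 -1.924 -2.63
v -1.178 -1.186 -2.006
v -2.047 -0.683 -3.801
v -1.565 0.055 -3.177
v 0.877 -2.987 -3.675
v 1.493 -2.674 -4.116
v 2.259 -2.22 -2.727
v 1.643 -2.533 -2.285
v 1.283 -2.407 -4.088
v 2.049 -1.953 -2.699
v 1.003 -2.24 -3.988
v 1.769 -1.786 -2.599
v 0.701 -2.202 -3.834
v 1.467 -1.748 -2.445
v 0.43 -2.3 -3.652
v 1.196 -1.846 -2.263
v 0.236 -2.517 -3.475
v 1.002 -2.063 -2.085
v 0.152 -2.815 -3.331
v 0.918 -2.361 -1.942
v 0.195 -3.142 -3.247
v 0.961 -2.689 -1.858
v 0.355 -3.443 -3.237
v 1.121 -2.99 -1.848
v 0.605 -3.665 -3.303
v 1.371 -3.212 -1.914
v 0.902 -3.77 -3.433
v 1.668 -3.316 -2.044
v 1.195 -3.739 -3.604
v 1.961 -3.285 -2.215
v 1.433 -3.578 -3.788
v 2.199 -3.125 -2.399
v 1.575 -3.315 -3.952
v 2.341 -2.862 -2.563
v 1.596 -2.995 -4.068
v 2.362 -2.542 -2.679
v -3.146 -1.71 -0.075
v -2.293 -1.562 0.171
v -3.374 -2.21 1.015
v -2.593 -1.116 0.314
v -3.104 -0.896 0.308
v -3.632 -0.988 0.155
v -3.973 -1.355 -0.085
v -3.999 -1.858 -0.321
v -3.699 -2.305 -0.463
v -3.188 -2.524 -0.457
v -2.661 -2.432 -0.305
v -2.319 -2.065 -0.065
v -1.559 0.582 -1.128
v -0.957 0.515 -0.47
v -1.543 -0.855 -1.29
v -0.941 -0.922 -0.632
v -1.779 -0.675 -0.447
v -1.789 0.213 -0.347
v -0.711 -0.553 -1.413
v -0.721 0.335 -1.313
v -0.433 -0.187 -0.647
v -1.093 -0.262 -0.05
v -1.407 -0.078 -1.71
v -2.067 -0.153 -1.113
v -1.26 0.675 -0.785
v -1.24 -1.015 -0.975
v -1.733 -0.869 -0.866
v -1.379 -0.909 -0.48
v -1.749 0.497 -0.712
v -1.395 0.458 -0.326
v -1.878 -0.241 -0.312
v -1.105 -0.798 -1.434
v -0.751 -0.837 -1.048
v -1.121 0.569 -1.28
v -0.767 0.529 -0.894
v -0.622 -0.099 -1.448
v -0.598 0.223 -0.502
v -0.588 -0.622 -0.598
v -0.453 -0.405 -1.057
v -0.459 0.117 -0.998
v -0.986 0.179 -0.151
v -0.976 -0.666 -0.246
v -1.469 -0.521 -0.137
v -1.475 0.001 -0.078
v -0.677 -0.234 -0.255
v -1.524 0.326 -1.514
v -1.514 -0.519 -1.609
v -1.025 -0.341 -1.682
v -1.031 0.181 -1.623
v -1.912 0.282 -1.162
v -1.902 -0.563 -1.258
v -2.041 -0.457 -0.762
v -2.047 0.065 -0.703
v -1.823 -0.106 -1.505
f 2 4 1
f 5 2 1
f 1 4 3
f 3 5 1
f 2 8 4
f 6 2 5
f 6 8 2
f 4 8 3
f 7 5 3
f 3 8 7
f 7 6 5
f 8 6 7
f 10 9 13
f 10 13 11
f 11 13 14
f 11 14 12
f 13 9 15
f 13 15 14
f 14 15 16
f 14 16 12
f 15 9 17
f 15 17 16
f 16 17 18
f 16 18 12
f 17 9 19
f 17 19 18
f 18 19 20
f 18 20 12
f 19 9 21
f 19 21 20
f 20 21 22
f 20 22 12
f 21 9 23
f 21 23 22
f 22 23 24
f 22 24 12
f 23 9 25
f 23 25 24
f 24 25 26
f 24 26 12
f 25 9 27
f 25 27 26
f 26 27 28
f 26 28 12
f 27 9 29
f 27 29 28
f 28 29 30
f 28 30 12
f 29 9 31
f 29 31 30
f 30 31 32
f 30 32 12
f 31 9 33
f 31 33 32
f 32 33 34
f 32 34 12
f 33 9 35
f 33 35 34
f 34 35 36
f 34 36 12
f 35 9 37
f 35 37 36
f 36 37 38
f 36 38 12
f 37 9 39
f 37 39 38
f 38 39 40
f 38 40 12
f 39 9 10
f 39 10 40
f 40 10 11
f 40 11 12
f 42 41 44
f 42 44 43
f 44 41 45
f 44 45 43
f 45 41 46
f 45 46 43
f 46 41 47
f 46 47 43
f 47 41 48
f 47 48 43
f 48 41 49
f 48 49 43
f 49 41 50
f 49 50 43
f 50 41 51
f 50 51 43
f 51 41 52
f 51 52 43
f 52 41 42
f 52 42 43
f 53 90 69
f 90 64 93
f 69 93 58
f 90 93 69
f 53 69 65
f 69 58 70
f 65 70 54
f 69 70 65
f 53 65 74
f 65 54 75
f 74 75 60
f 65 75 74
f 53 74 86
f 74 60 89
f 86 89 63
f 74 89 86
f 53 86 90
f 86 63 94
f 90 94 64
f 86 94 90
f 54 70 81
f 70 58 84
f 81 84 62
f 70 84 81
f 58 93 71
f 93 64 92
f 71 92 57
f 93 92 71
f 64 94 91
f 94 63 87
f 91 87 55
f 94 87 91
f 63 89 88
f 89 60 76
f 88 76 59
f 89 76 88
f 60 75 80
f 75 54 77
f 80 77 61
f 75 77 80
f 56 82 68
f 82 62 83
f 68 83 57
f 82 83 68
f 56 68 66
f 68 57 67
f 66 67 55
f 68 67 66
f 56 66 73
f 66 55 72
f 73 72 59
f 66 72 73
f 56 73 78
f 73 59 79
f 78 79 61
f 73 79 78
f 56 78 82
f 78 61 85
f 82 85 62
f 78 85 82
f 57 83 71
f 83 62 84
f 71 84 58
f 83 84 71
f 55 67 91
f 67 57 92
f 91 92 64
f 67 92 91
f 59 72 88
f 72 55 87
f 88 87 63
f 72 87 88
f 61 79 80
f 79 59 76
f 80 76 60
f 79 76 80
f 62 85 81
f 85 61 77
f 81 77 54
f 85 77 81



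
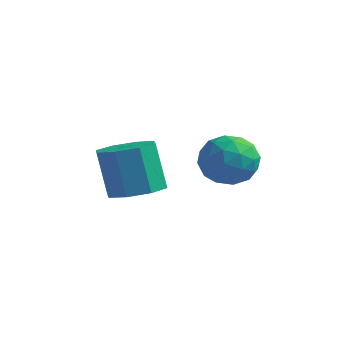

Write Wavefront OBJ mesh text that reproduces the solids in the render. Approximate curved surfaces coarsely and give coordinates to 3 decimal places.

v -3.342 2.106 -1.714
v -2.57 1.733 -1.44
v -3.066 1.862 0.129
v -3.838 2.234 -0.146
v -2.531 2.42 -1.484
v -3.027 2.549 0.085
v -2.967 2.922 -1.663
v -3.463 3.051 -0.094
v -3.623 2.946 -1.872
v -4.119 3.075 -0.304
v -4.114 2.478 -1.989
v -4.61 2.607 -0.42
v -4.153 1.791 -1.945
v -4.649 1.92 -0.376
v -3.717 1.289 -1.766
v -4.213 1.418 -0.197
v -3.061 1.265 -1.556
v -3.557 1.394 0.012
v -0.649 3.305 0.623
v -0.004 2.94 0.069
v -1.696 3.02 -0.409
v -1.051 2.655 -0.963
v -1.291 2.219 -0.183
v -0.644 2.395 0.454
v -1.056 3.565 -0.794
v -0.409 3.741 -0.157
v -0.255 3.101 -0.807
v -0.401 2.269 -0.429
v -1.299 3.691 0.089
v -1.445 2.859 0.467
v -0.235 3.148 0.436
v -1.465 2.812 -0.776
v -1.607 2.556 -0.318
v -1.227 2.342 -0.644
v -0.611 2.827 0.663
v -0.232 2.613 0.337
v -0.988 2.189 0.189
v -1.468 3.347 -0.677
v -1.089 3.133 -1.003
v -0.473 3.618 0.304
v -0.093 3.404 -0.022
v -0.712 3.771 -0.529
v -0.003 3.028 -0.404
v -0.618 2.86 -1.01
v -0.621 3.395 -0.911
v -0.241 3.499 -0.537
v -0.089 2.539 -0.182
v -0.704 2.371 -0.788
v -0.845 2.115 -0.33
v -0.465 2.218 0.045
v -0.236 2.633 -0.697
v -0.996 3.589 0.448
v -1.611 3.421 -0.158
v -1.235 3.742 -0.385
v -0.855 3.845 -0.01
v -1.082 3.1 0.67
v -1.697 2.932 0.064
v -1.459 2.461 0.197
v -1.079 2.565 0.571
v -1.464 3.327 0.357
f 2 1 5
f 2 5 3
f 3 5 6
f 3 6 4
f 5 1 7
f 5 7 6
f 6 7 8
f 6 8 4
f 7 1 9
f 7 9 8
f 8 9 10
f 8 10 4
f 9 1 11
f 9 11 10
f 10 11 12
f 10 12 4
f 11 1 13
f 11 13 12
f 12 13 14
f 12 14 4
f 13 1 15
f 13 15 14
f 14 15 16
f 14 16 4
f 15 1 17
f 15 17 16
f 16 17 18
f 16 18 4
f 17 1 2
f 17 2 18
f 18 2 3
f 18 3 4
f 19 56 35
f 56 30 59
f 35 59 24
f 56 59 35
f 19 35 31
f 35 24 36
f 31 36 20
f 35 36 31
f 19 31 40
f 31 20 41
f 40 41 26
f 31 41 40
f 19 40 52
f 40 26 55
f 52 55 29
f 40 55 52
f 19 52 56
f 52 29 60
f 56 60 30
f 52 60 56
f 20 36 47
f 36 24 50
f 47 50 28
f 36 50 47
f 24 59 37
f 59 30 58
f 37 58 23
f 59 58 37
f 30 60 57
f 60 29 53
f 57 53 21
f 60 53 57
f 29 55 54
f 55 26 42
f 54 42 25
f 55 42 54
f 26 41 46
f 41 20 43
f 46 43 27
f 41 43 46
f 22 48 34
f 48 28 49
f 34 49 23
f 48 49 34
f 22 34 32
f 34 23 33
f 32 33 21
f 34 33 32
f 22 32 39
f 32 21 38
f 39 38 25
f 32 38 39
f 22 39 44
f 39 25 45
f 44 45 27
f 39 45 44
f 22 44 48
f 44 27 51
f 48 51 28
f 44 51 48
f 23 49 37
f 49 28 50
f 37 50 24
f 49 50 37
f 21 33 57
f 33 23 58
f 57 58 30
f 33 58 57
f 25 38 54
f 38 21 53
f 54 53 29
f 38 53 54
f 27 45 46
f 45 25 42
f 46 42 26
f 45 42 46
f 28 51 47
f 51 27 43
f 47 43 20
f 51 43 47



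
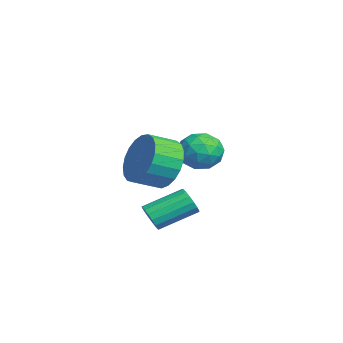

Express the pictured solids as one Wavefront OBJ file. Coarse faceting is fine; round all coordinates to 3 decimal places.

v -2.445 1.856 -0.202
v -1.941 1.3 -0.744
v -3.579 1.78 -1.176
v -3.075 1.224 -1.718
v -3.381 0.919 -0.9
v -2.68 0.966 -0.298
v -2.84 2.114 -1.622
v -2.139 2.161 -1.02
v -2.186 1.459 -1.622
v -2.52 0.721 -1.175
v -3 2.359 -0.745
v -3.334 1.621 -0.298
v -2.094 1.585 -0.387
v -3.426 1.495 -1.533
v -3.606 1.316 -1.052
v -3.31 0.99 -1.371
v -2.528 1.388 -0.125
v -2.232 1.062 -0.444
v -3.078 0.838 -0.535
v -3.288 2.018 -1.476
v -2.992 1.692 -1.795
v -2.21 2.09 -0.549
v -1.914 1.764 -0.868
v -2.442 2.242 -1.385
v -1.941 1.352 -1.222
v -2.608 1.307 -1.795
v -2.469 1.83 -1.738
v -2.057 1.857 -1.384
v -2.138 0.918 -0.959
v -2.804 0.873 -1.532
v -2.984 0.694 -1.051
v -2.572 0.721 -0.697
v -2.281 1.011 -1.476
v -2.716 2.207 -0.388
v -3.382 2.162 -0.961
v -2.948 2.359 -1.223
v -2.536 2.386 -0.869
v -2.912 1.773 -0.125
v -3.579 1.728 -0.698
v -3.463 1.223 -0.536
v -3.051 1.25 -0.182
v -3.239 2.069 -0.444
v 1.488 -0.711 -2.581
v 1.896 -0.472 -2.934
v 1.66 0.969 -2.233
v 1.252 0.731 -1.879
v 1.655 -0.441 -3.078
v 1.419 1 -2.377
v 1.376 -0.472 -3.108
v 1.14 0.969 -2.407
v 1.122 -0.558 -3.018
v 0.887 0.884 -2.317
v 0.953 -0.678 -2.827
v 0.717 0.763 -2.126
v 0.906 -0.806 -2.58
v 0.67 0.635 -1.879
v 0.992 -0.912 -2.333
v 0.756 0.529 -1.632
v 1.192 -0.972 -2.142
v 0.956 0.469 -1.441
v 1.459 -0.972 -2.052
v 1.224 0.469 -1.351
v 1.733 -0.912 -2.083
v 1.498 0.529 -1.382
v 1.951 -0.806 -2.228
v 1.716 0.635 -1.527
v 2.063 -0.678 -2.454
v 1.828 0.763 -1.753
v 2.043 -0.558 -2.709
v 1.808 0.884 -2.008
v 0.995 -0.059 -0.238
v 1.517 -0.315 -1.172
v 1.807 -1.317 -0.736
v 1.285 -1.061 0.198
v 1.848 -0.114 -0.93
v 2.139 -1.115 -0.494
v 2.033 0.097 -0.568
v 2.323 -0.904 -0.132
v 2.037 0.281 -0.15
v 2.327 -0.72 0.287
v 1.862 0.406 0.254
v 2.152 -0.595 0.69
v 1.536 0.451 0.572
v 1.826 -0.55 1.009
v 1.117 0.407 0.75
v 1.407 -0.594 1.187
v 0.677 0.283 0.758
v 0.967 -0.718 1.194
v 0.292 0.099 0.593
v 0.582 -0.902 1.029
v 0.028 -0.112 0.284
v 0.318 -1.113 0.721
v -0.068 -0.314 -0.115
v 0.222 -1.315 0.322
v 0.019 -0.472 -0.535
v 0.309 -1.473 -0.099
v 0.275 -0.558 -0.904
v 0.565 -1.559 -0.468
v 0.656 -0.559 -1.158
v 0.946 -1.56 -0.721
v 1.095 -0.473 -1.253
v 1.385 -1.474 -0.816
f 1 38 17
f 38 12 41
f 17 41 6
f 38 41 17
f 1 17 13
f 17 6 18
f 13 18 2
f 17 18 13
f 1 13 22
f 13 2 23
f 22 23 8
f 13 23 22
f 1 22 34
f 22 8 37
f 34 37 11
f 22 37 34
f 1 34 38
f 34 11 42
f 38 42 12
f 34 42 38
f 2 18 29
f 18 6 32
f 29 32 10
f 18 32 29
f 6 41 19
f 41 12 40
f 19 40 5
f 41 40 19
f 12 42 39
f 42 11 35
f 39 35 3
f 42 35 39
f 11 37 36
f 37 8 24
f 36 24 7
f 37 24 36
f 8 23 28
f 23 2 25
f 28 25 9
f 23 25 28
f 4 30 16
f 30 10 31
f 16 31 5
f 30 31 16
f 4 16 14
f 16 5 15
f 14 15 3
f 16 15 14
f 4 14 21
f 14 3 20
f 21 20 7
f 14 20 21
f 4 21 26
f 21 7 27
f 26 27 9
f 21 27 26
f 4 26 30
f 26 9 33
f 30 33 10
f 26 33 30
f 5 31 19
f 31 10 32
f 19 32 6
f 31 32 19
f 3 15 39
f 15 5 40
f 39 40 12
f 15 40 39
f 7 20 36
f 20 3 35
f 36 35 11
f 20 35 36
f 9 27 28
f 27 7 24
f 28 24 8
f 27 24 28
f 10 33 29
f 33 9 25
f 29 25 2
f 33 25 29
f 44 43 47
f 44 47 45
f 45 47 48
f 45 48 46
f 47 43 49
f 47 49 48
f 48 49 50
f 48 50 46
f 49 43 51
f 49 51 50
f 50 51 52
f 50 52 46
f 51 43 53
f 51 53 52
f 52 53 54
f 52 54 46
f 53 43 55
f 53 55 54
f 54 55 56
f 54 56 46
f 55 43 57
f 55 57 56
f 56 57 58
f 56 58 46
f 57 43 59
f 57 59 58
f 58 59 60
f 58 60 46
f 59 43 61
f 59 61 60
f 60 61 62
f 60 62 46
f 61 43 63
f 61 63 62
f 62 63 64
f 62 64 46
f 63 43 65
f 63 65 64
f 64 65 66
f 64 66 46
f 65 43 67
f 65 67 66
f 66 67 68
f 66 68 46
f 67 43 69
f 67 69 68
f 68 69 70
f 68 70 46
f 69 43 44
f 69 44 70
f 70 44 45
f 70 45 46
f 72 71 75
f 72 75 73
f 73 75 76
f 73 76 74
f 75 71 77
f 75 77 76
f 76 77 78
f 76 78 74
f 77 71 79
f 77 79 78
f 78 79 80
f 78 80 74
f 79 71 81
f 79 81 80
f 80 81 82
f 80 82 74
f 81 71 83
f 81 83 82
f 82 83 84
f 82 84 74
f 83 71 85
f 83 85 84
f 84 85 86
f 84 86 74
f 85 71 87
f 85 87 86
f 86 87 88
f 86 88 74
f 87 71 89
f 87 89 88
f 88 89 90
f 88 90 74
f 89 71 91
f 89 91 90
f 90 91 92
f 90 92 74
f 91 71 93
f 91 93 92
f 92 93 94
f 92 94 74
f 93 71 95
f 93 95 94
f 94 95 96
f 94 96 74
f 95 71 97
f 95 97 96
f 96 97 98
f 96 98 74
f 97 71 99
f 97 99 98
f 98 99 100
f 98 100 74
f 99 71 101
f 99 101 100
f 100 101 102
f 100 102 74
f 101 71 72
f 101 72 102
f 102 72 73
f 102 73 74

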